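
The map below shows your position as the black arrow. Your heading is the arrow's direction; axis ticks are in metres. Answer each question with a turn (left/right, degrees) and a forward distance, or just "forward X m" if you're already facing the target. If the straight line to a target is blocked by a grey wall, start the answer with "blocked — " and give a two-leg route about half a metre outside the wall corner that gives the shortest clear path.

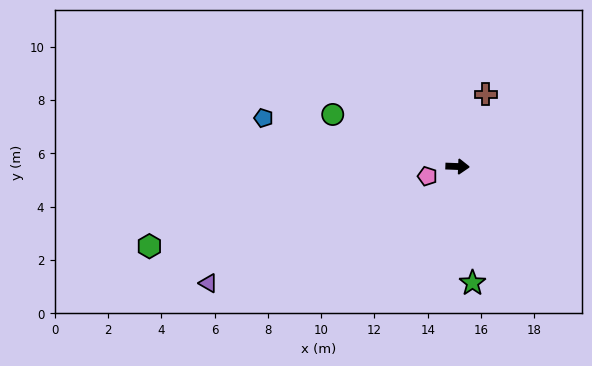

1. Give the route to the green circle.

turn left 159°, forward 5.1 m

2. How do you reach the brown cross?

turn left 71°, forward 2.9 m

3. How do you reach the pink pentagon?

turn right 160°, forward 1.2 m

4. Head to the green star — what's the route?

turn right 81°, forward 4.4 m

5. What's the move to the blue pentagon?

turn left 168°, forward 7.5 m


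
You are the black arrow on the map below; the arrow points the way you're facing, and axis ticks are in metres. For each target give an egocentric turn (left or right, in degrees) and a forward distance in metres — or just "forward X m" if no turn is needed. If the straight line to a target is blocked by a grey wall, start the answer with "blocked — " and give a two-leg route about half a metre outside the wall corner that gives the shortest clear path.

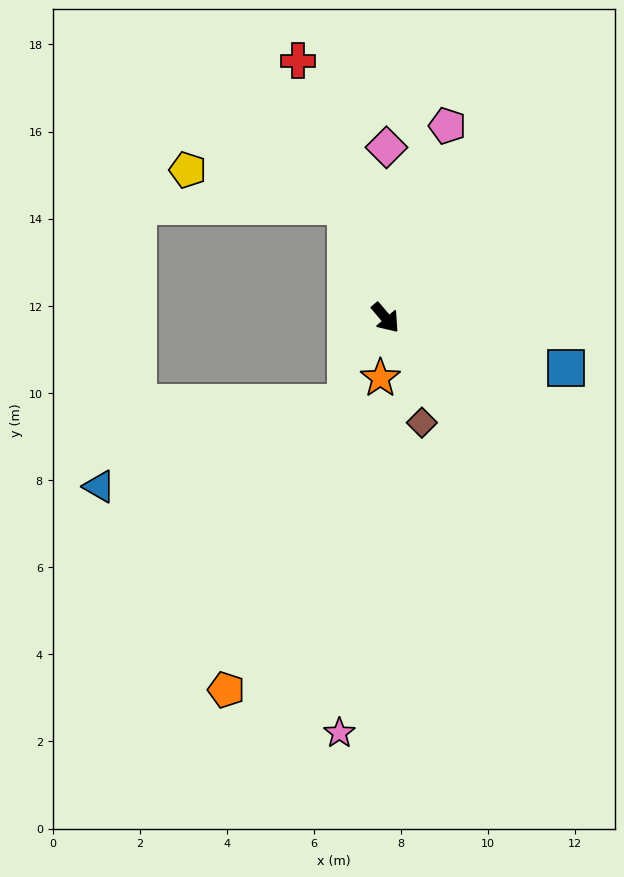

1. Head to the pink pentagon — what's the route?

turn left 122°, forward 4.6 m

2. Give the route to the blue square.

turn left 34°, forward 4.3 m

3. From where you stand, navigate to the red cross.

turn left 158°, forward 6.2 m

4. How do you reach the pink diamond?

turn left 139°, forward 3.9 m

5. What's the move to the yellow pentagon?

blocked — turn left 159°, forward 2.7 m, then turn left 58°, forward 3.7 m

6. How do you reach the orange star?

turn right 45°, forward 1.4 m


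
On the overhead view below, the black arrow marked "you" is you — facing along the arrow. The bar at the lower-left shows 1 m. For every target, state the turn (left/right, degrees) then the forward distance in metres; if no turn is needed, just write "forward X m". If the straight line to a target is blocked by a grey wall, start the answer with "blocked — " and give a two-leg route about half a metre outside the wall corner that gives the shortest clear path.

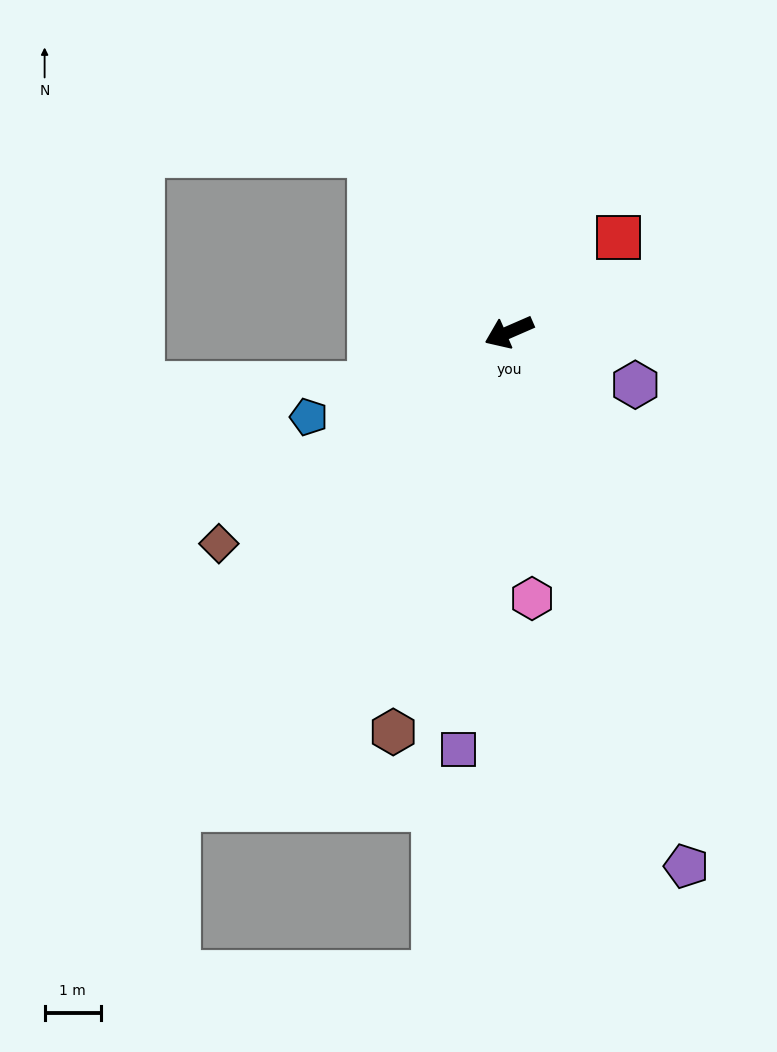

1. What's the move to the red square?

turn right 163°, forward 2.6 m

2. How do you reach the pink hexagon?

turn left 71°, forward 4.8 m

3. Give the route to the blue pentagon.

forward 3.9 m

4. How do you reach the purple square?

turn left 60°, forward 7.5 m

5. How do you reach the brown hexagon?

turn left 50°, forward 7.4 m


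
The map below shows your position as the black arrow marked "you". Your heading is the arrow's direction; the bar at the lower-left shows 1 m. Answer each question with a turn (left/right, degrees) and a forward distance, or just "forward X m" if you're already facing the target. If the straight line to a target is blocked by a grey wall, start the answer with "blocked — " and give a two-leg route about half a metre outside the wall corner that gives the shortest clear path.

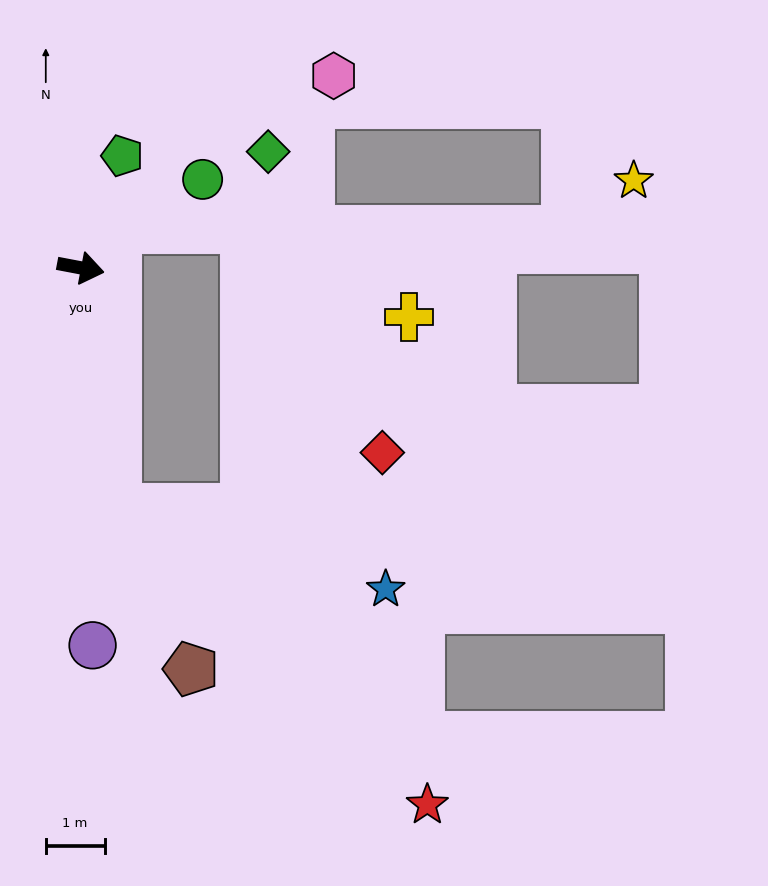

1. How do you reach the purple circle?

turn right 77°, forward 6.4 m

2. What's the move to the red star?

blocked — turn right 71°, forward 4.1 m, then turn left 38°, forward 7.3 m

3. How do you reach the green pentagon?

turn left 80°, forward 2.0 m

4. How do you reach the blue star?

blocked — turn right 71°, forward 4.1 m, then turn left 65°, forward 4.8 m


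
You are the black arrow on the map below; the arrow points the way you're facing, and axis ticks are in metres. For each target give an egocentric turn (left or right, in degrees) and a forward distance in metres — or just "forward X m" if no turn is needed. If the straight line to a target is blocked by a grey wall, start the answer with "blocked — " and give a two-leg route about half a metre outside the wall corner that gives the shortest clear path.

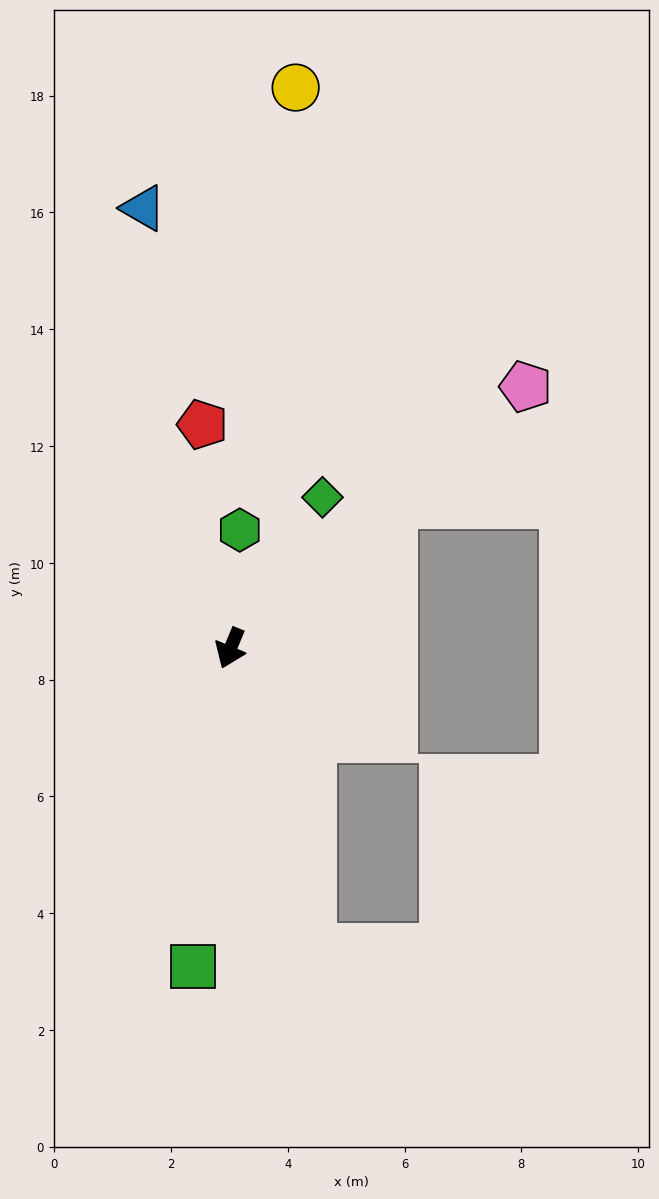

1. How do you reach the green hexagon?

turn right 162°, forward 2.0 m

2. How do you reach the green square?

turn left 16°, forward 5.5 m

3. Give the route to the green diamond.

turn left 171°, forward 3.0 m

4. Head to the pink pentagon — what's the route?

turn left 154°, forward 6.8 m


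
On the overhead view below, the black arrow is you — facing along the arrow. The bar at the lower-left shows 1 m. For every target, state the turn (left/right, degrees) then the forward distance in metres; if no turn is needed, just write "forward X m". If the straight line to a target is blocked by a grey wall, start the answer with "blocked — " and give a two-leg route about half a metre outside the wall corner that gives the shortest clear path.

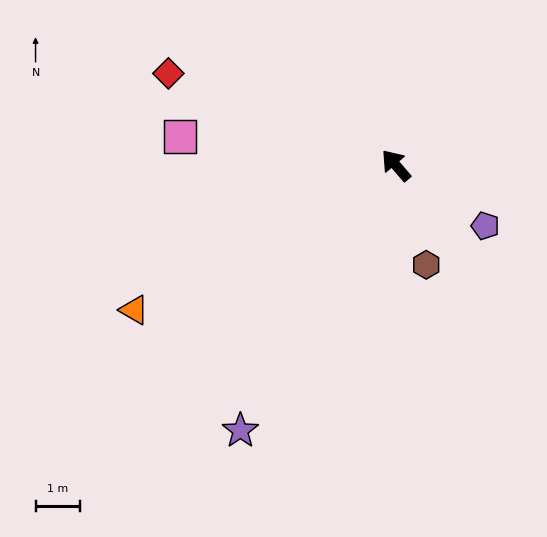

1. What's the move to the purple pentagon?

turn right 165°, forward 2.4 m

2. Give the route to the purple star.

turn left 109°, forward 6.9 m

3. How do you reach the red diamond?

turn left 27°, forward 5.5 m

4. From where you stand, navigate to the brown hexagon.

turn left 156°, forward 2.3 m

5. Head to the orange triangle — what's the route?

turn left 78°, forward 6.7 m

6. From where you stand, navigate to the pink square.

turn left 42°, forward 4.9 m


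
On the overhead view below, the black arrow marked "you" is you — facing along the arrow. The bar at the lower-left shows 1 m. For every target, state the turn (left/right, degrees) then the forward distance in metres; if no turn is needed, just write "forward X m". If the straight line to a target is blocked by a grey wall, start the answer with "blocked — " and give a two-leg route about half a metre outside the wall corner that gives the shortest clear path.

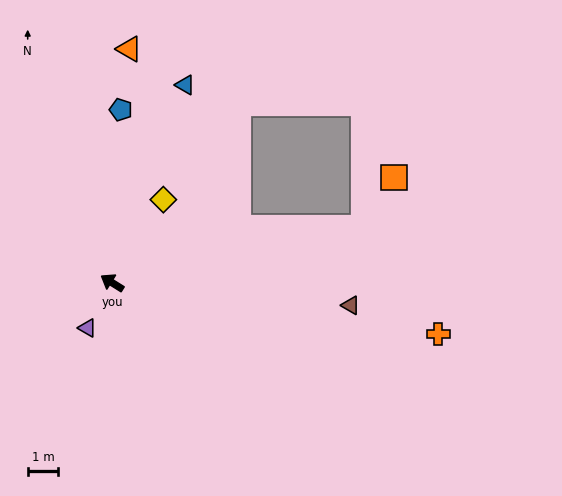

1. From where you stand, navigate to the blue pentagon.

turn right 61°, forward 5.7 m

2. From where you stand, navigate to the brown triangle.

turn right 153°, forward 7.9 m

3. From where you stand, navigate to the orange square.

blocked — turn right 136°, forward 8.5 m, then turn left 47°, forward 1.9 m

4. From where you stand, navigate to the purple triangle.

turn left 93°, forward 1.7 m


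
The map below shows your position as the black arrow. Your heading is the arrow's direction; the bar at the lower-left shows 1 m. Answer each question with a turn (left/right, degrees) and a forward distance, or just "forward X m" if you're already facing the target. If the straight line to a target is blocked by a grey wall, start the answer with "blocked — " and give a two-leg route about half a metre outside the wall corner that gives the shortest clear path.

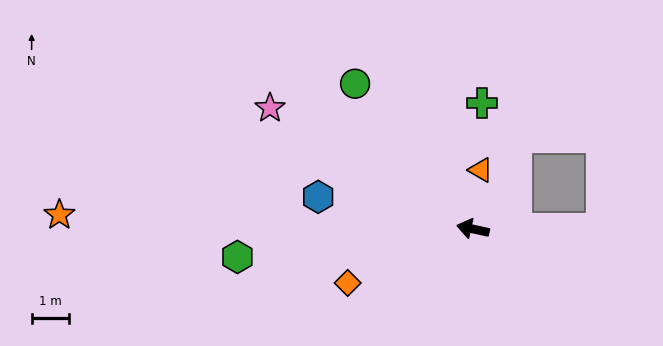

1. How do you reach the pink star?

turn right 19°, forward 6.4 m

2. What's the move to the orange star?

turn left 10°, forward 11.1 m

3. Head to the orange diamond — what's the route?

turn left 36°, forward 3.7 m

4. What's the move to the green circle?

turn right 39°, forward 5.0 m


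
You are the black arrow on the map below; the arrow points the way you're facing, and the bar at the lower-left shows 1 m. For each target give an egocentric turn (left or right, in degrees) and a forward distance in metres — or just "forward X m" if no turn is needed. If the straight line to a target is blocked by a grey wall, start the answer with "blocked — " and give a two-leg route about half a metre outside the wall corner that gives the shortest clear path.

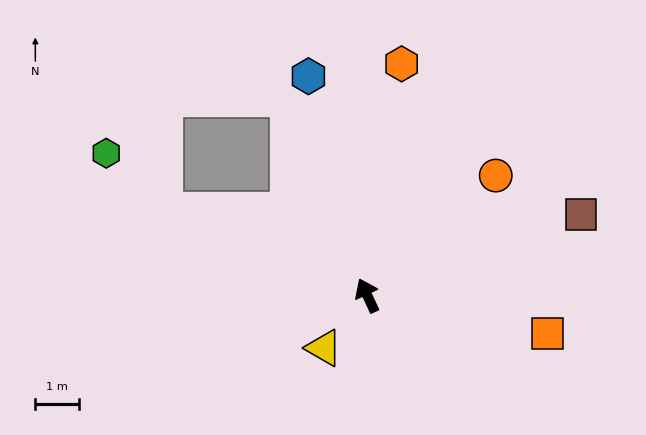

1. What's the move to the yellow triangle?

turn left 115°, forward 1.6 m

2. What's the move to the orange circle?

turn right 72°, forward 4.0 m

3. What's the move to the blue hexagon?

turn right 10°, forward 5.2 m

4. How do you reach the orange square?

turn right 127°, forward 4.2 m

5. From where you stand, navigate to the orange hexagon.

turn right 33°, forward 5.4 m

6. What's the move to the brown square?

turn right 94°, forward 5.2 m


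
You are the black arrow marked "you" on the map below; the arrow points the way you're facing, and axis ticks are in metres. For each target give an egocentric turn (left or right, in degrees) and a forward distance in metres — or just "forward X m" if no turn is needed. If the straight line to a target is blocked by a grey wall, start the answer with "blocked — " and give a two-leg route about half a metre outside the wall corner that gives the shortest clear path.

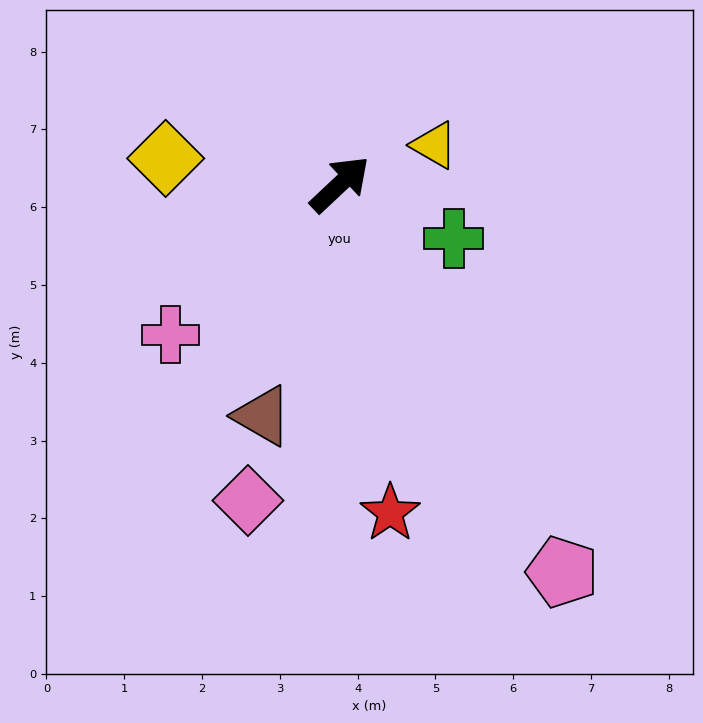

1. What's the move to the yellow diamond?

turn left 128°, forward 2.3 m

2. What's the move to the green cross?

turn right 69°, forward 1.6 m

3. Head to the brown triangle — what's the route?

turn right 152°, forward 3.1 m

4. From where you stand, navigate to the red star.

turn right 125°, forward 4.3 m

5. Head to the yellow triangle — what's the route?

turn right 21°, forward 1.3 m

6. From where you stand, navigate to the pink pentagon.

turn right 103°, forward 5.7 m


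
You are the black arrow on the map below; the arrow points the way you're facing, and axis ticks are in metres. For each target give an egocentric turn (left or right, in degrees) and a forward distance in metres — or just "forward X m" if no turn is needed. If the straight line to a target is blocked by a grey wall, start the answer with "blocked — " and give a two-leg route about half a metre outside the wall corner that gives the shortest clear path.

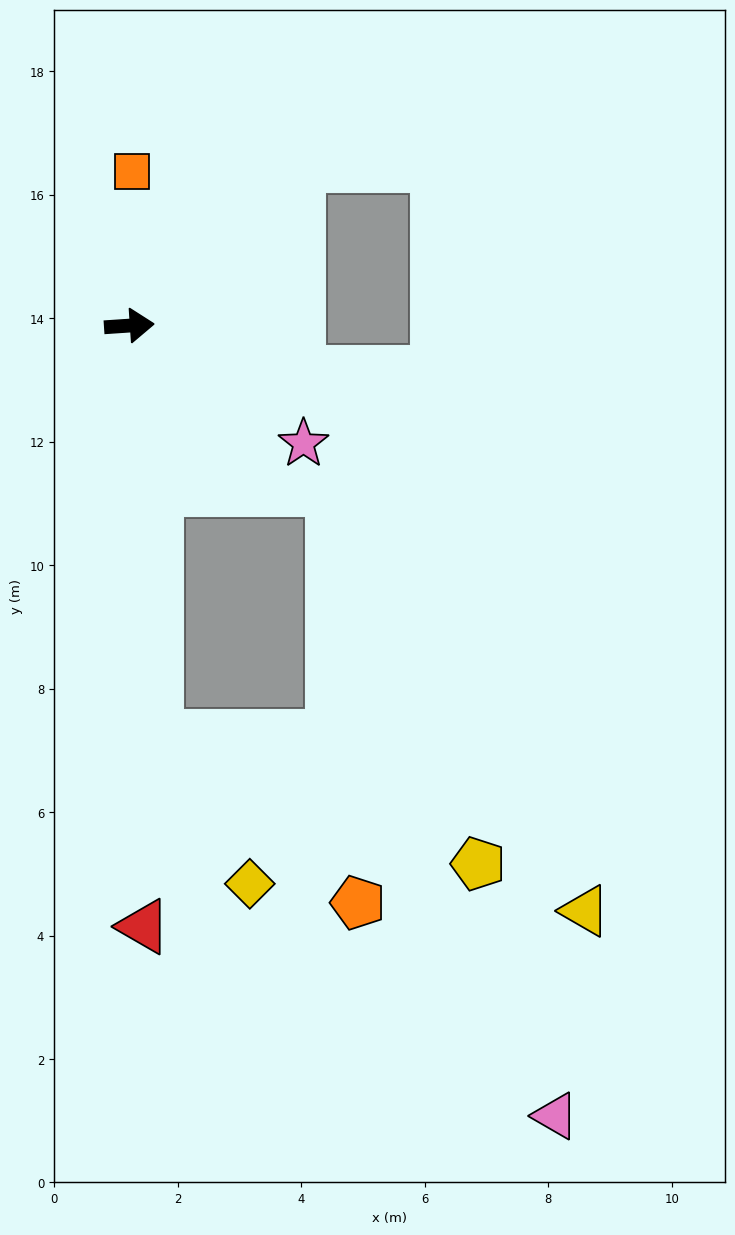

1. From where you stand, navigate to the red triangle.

turn right 92°, forward 9.7 m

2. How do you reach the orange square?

turn left 85°, forward 2.5 m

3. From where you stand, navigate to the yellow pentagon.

blocked — turn right 90°, forward 6.7 m, then turn left 64°, forward 5.6 m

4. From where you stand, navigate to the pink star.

turn right 38°, forward 3.4 m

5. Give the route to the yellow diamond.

blocked — turn right 90°, forward 6.7 m, then turn left 28°, forward 2.8 m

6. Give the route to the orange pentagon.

blocked — turn right 90°, forward 6.7 m, then turn left 46°, forward 4.2 m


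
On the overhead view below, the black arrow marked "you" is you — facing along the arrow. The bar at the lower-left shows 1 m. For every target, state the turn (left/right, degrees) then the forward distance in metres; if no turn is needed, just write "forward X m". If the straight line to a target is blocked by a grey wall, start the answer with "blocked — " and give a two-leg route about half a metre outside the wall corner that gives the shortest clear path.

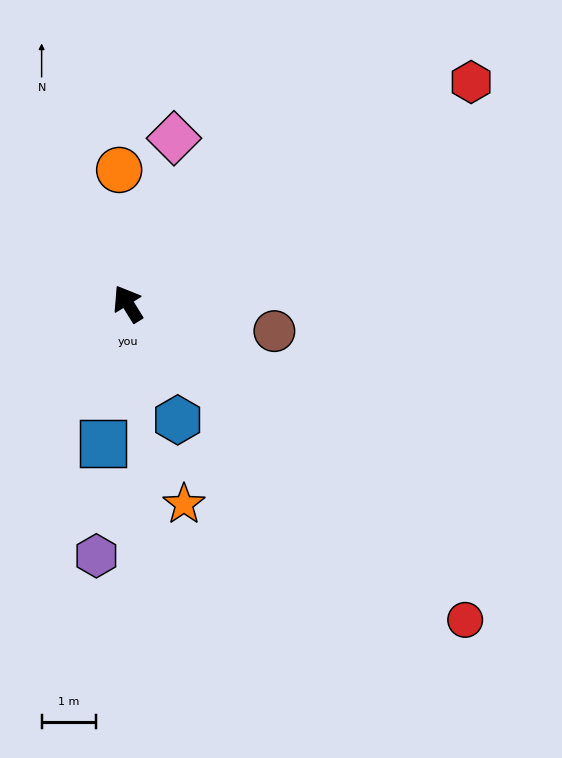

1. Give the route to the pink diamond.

turn right 47°, forward 3.2 m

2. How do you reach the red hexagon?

turn right 89°, forward 7.5 m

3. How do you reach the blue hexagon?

turn left 171°, forward 2.3 m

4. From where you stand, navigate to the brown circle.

turn right 132°, forward 2.7 m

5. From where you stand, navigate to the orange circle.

turn right 28°, forward 2.5 m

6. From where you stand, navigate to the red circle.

turn right 165°, forward 8.5 m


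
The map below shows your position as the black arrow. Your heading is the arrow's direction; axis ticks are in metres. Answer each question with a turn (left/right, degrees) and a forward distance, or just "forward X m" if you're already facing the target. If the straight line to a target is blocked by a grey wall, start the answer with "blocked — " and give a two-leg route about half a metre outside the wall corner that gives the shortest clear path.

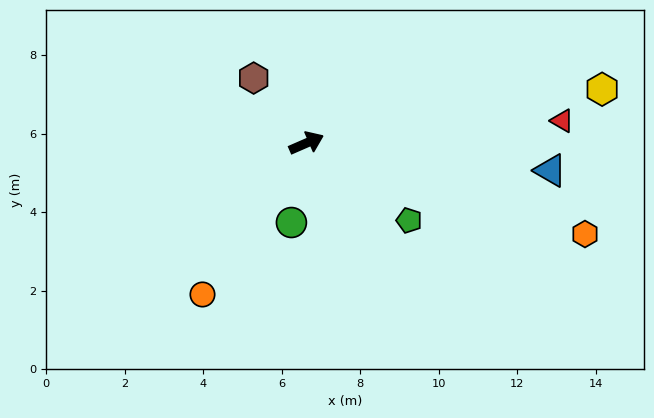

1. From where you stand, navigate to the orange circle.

turn right 148°, forward 4.7 m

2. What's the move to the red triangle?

turn right 19°, forward 6.5 m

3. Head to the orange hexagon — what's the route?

turn right 42°, forward 7.5 m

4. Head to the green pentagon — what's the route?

turn right 61°, forward 3.3 m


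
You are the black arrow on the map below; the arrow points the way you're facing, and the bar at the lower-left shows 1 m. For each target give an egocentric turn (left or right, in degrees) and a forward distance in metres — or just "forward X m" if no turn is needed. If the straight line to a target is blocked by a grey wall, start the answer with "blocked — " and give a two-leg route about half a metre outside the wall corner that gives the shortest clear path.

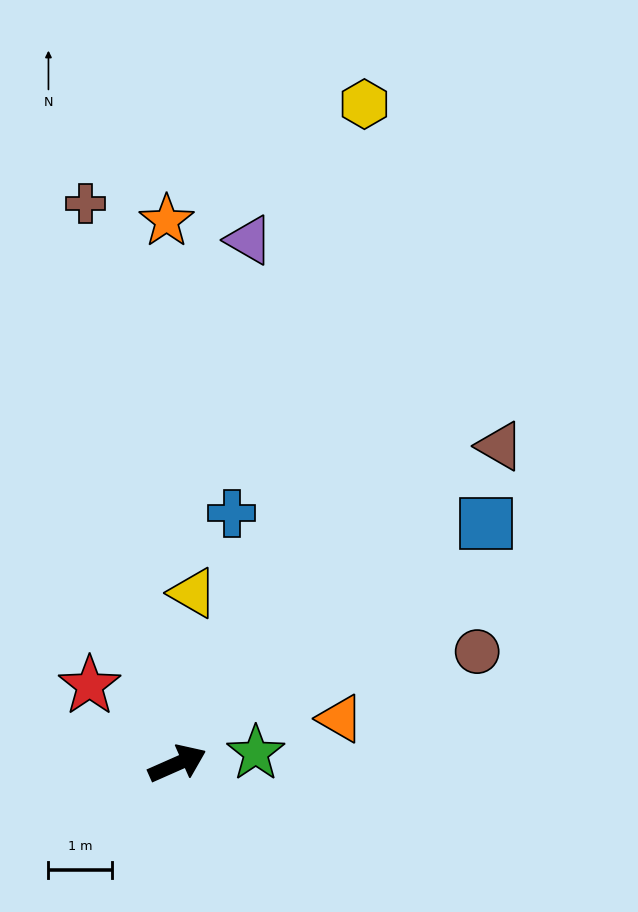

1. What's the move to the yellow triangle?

turn left 61°, forward 2.7 m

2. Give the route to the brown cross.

turn left 75°, forward 8.9 m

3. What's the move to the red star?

turn left 115°, forward 1.8 m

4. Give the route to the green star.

turn right 16°, forward 1.2 m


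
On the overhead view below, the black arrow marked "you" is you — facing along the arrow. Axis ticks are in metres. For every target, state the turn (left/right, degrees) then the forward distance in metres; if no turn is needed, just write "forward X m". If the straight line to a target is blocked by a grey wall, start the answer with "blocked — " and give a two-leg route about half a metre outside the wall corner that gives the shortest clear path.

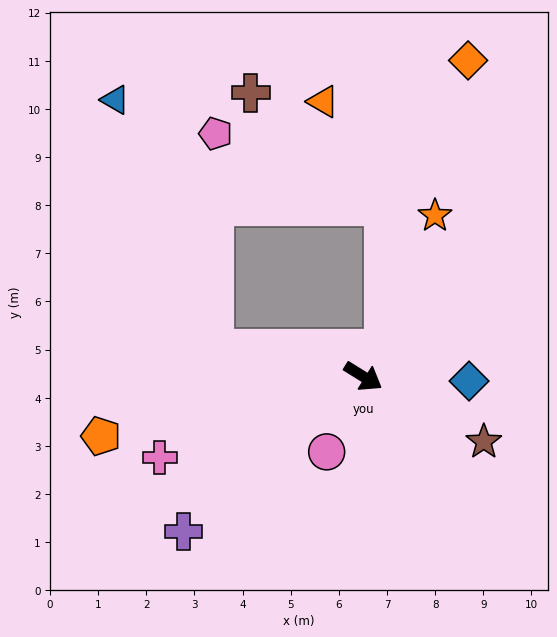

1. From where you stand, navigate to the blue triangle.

blocked — turn right 158°, forward 3.2 m, then turn right 59°, forward 5.6 m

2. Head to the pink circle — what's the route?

turn right 84°, forward 1.7 m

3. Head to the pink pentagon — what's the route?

blocked — turn right 158°, forward 3.2 m, then turn right 81°, forward 4.5 m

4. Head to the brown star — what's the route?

turn left 3°, forward 2.8 m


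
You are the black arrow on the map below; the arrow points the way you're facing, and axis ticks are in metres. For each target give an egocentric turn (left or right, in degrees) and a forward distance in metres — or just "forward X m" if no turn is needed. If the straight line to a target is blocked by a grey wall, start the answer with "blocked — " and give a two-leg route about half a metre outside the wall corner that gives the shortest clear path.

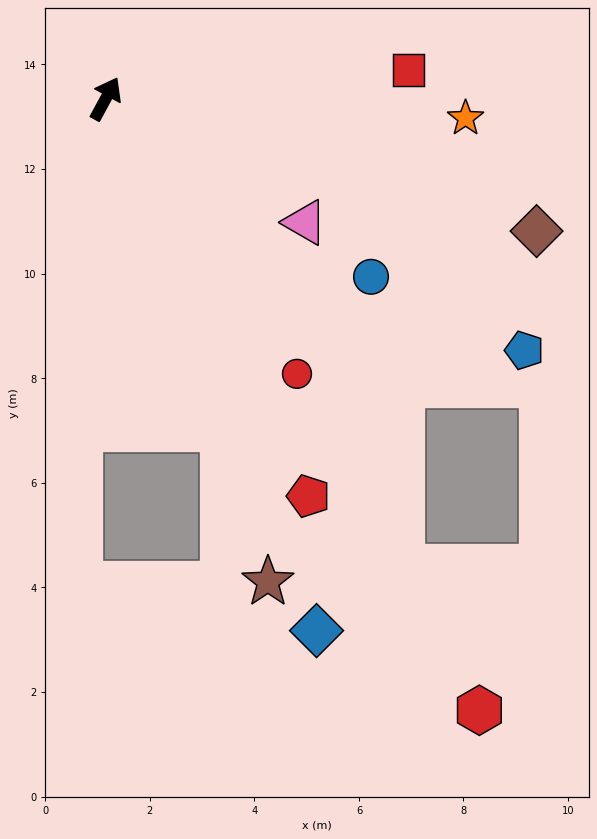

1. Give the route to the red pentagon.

turn right 125°, forward 8.5 m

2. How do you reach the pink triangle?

turn right 93°, forward 4.5 m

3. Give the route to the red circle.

turn right 117°, forward 6.4 m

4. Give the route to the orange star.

turn right 65°, forward 6.9 m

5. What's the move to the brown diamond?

turn right 79°, forward 8.6 m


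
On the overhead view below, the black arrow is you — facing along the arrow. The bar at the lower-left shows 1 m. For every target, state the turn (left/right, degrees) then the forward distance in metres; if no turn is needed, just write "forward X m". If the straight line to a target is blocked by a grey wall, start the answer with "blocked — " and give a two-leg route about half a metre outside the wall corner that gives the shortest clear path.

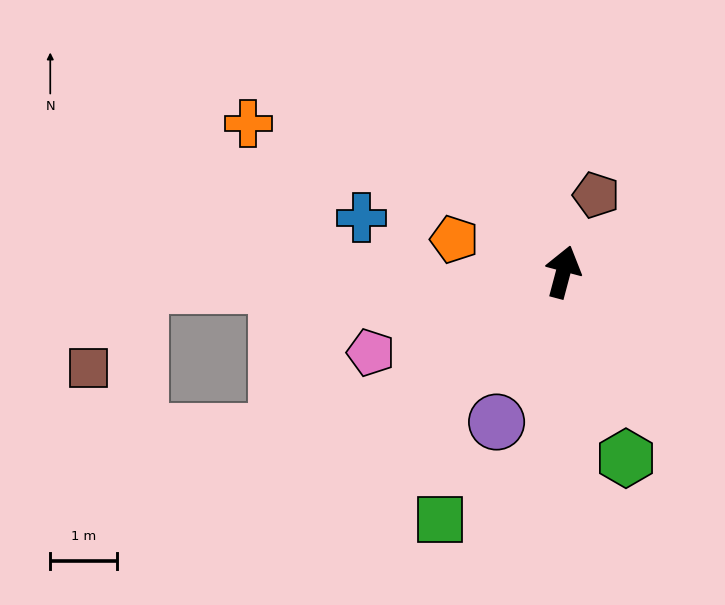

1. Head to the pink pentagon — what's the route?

turn left 128°, forward 3.1 m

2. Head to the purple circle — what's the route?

turn left 171°, forward 2.5 m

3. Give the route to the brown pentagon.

turn right 8°, forward 1.3 m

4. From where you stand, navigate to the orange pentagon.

turn left 88°, forward 1.7 m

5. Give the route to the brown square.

blocked — turn left 107°, forward 6.4 m, then turn left 56°, forward 1.5 m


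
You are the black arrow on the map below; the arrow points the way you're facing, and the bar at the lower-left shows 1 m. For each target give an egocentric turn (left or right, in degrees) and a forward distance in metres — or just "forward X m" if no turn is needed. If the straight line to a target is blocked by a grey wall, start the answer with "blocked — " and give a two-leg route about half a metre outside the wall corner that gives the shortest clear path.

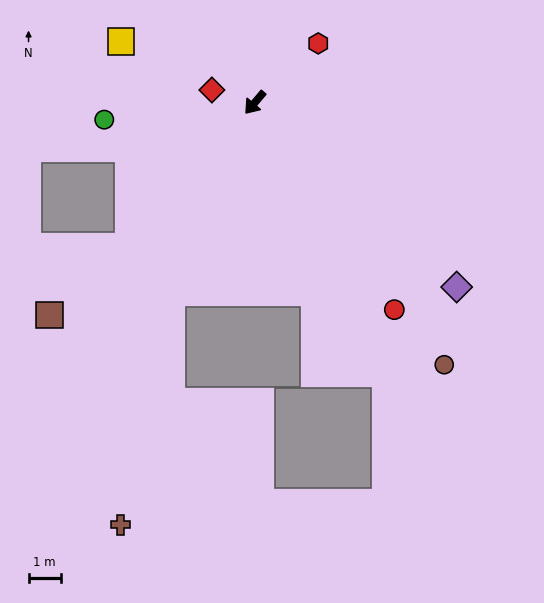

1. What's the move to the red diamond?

turn right 66°, forward 1.4 m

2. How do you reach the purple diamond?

turn left 88°, forward 8.5 m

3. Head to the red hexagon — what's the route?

turn left 173°, forward 2.7 m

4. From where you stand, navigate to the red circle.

turn left 74°, forward 7.8 m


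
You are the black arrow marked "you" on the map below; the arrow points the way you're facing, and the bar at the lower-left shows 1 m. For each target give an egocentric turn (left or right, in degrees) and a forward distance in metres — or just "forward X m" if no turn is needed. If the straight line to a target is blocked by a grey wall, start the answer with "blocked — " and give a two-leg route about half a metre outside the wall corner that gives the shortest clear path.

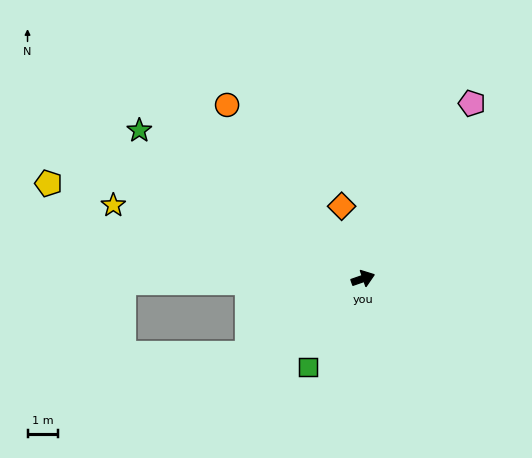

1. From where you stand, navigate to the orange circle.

turn left 109°, forward 7.1 m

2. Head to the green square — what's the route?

turn right 141°, forward 3.4 m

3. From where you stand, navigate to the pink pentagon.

turn left 39°, forward 6.7 m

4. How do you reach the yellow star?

turn left 144°, forward 8.4 m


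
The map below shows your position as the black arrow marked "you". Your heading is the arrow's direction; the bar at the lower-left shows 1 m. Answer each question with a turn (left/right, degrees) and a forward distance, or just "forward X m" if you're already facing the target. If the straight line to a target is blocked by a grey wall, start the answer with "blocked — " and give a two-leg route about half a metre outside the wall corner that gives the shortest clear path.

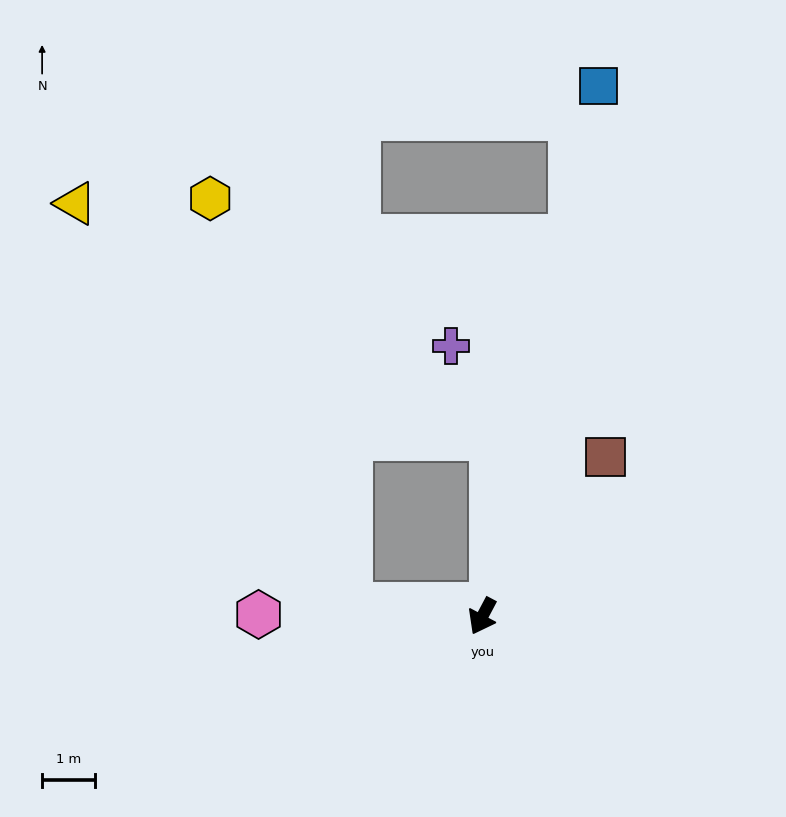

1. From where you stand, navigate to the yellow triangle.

blocked — turn right 67°, forward 2.5 m, then turn right 51°, forward 9.2 m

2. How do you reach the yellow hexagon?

blocked — turn right 67°, forward 2.5 m, then turn right 66°, forward 8.1 m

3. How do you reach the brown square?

turn left 170°, forward 3.8 m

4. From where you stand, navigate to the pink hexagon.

turn right 63°, forward 4.2 m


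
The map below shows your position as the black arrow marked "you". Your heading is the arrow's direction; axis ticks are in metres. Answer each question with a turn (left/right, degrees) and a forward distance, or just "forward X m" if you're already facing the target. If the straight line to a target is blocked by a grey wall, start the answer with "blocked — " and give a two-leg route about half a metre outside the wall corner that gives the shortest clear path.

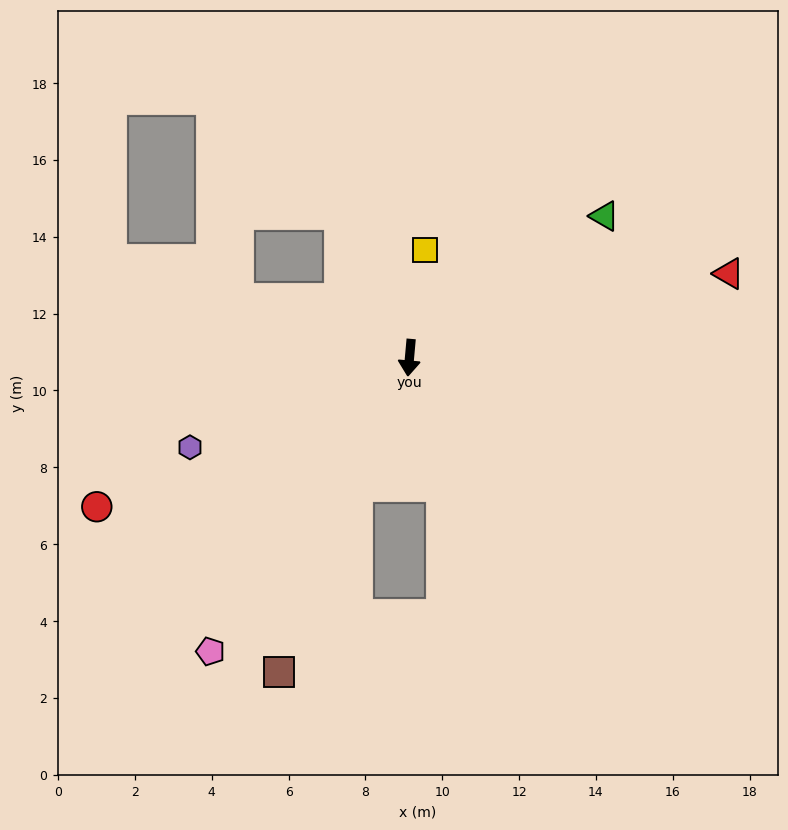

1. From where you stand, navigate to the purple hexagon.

turn right 63°, forward 6.2 m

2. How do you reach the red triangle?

turn left 110°, forward 8.6 m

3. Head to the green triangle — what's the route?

turn left 131°, forward 6.3 m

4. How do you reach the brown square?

turn right 17°, forward 8.9 m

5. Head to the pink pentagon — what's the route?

turn right 29°, forward 9.2 m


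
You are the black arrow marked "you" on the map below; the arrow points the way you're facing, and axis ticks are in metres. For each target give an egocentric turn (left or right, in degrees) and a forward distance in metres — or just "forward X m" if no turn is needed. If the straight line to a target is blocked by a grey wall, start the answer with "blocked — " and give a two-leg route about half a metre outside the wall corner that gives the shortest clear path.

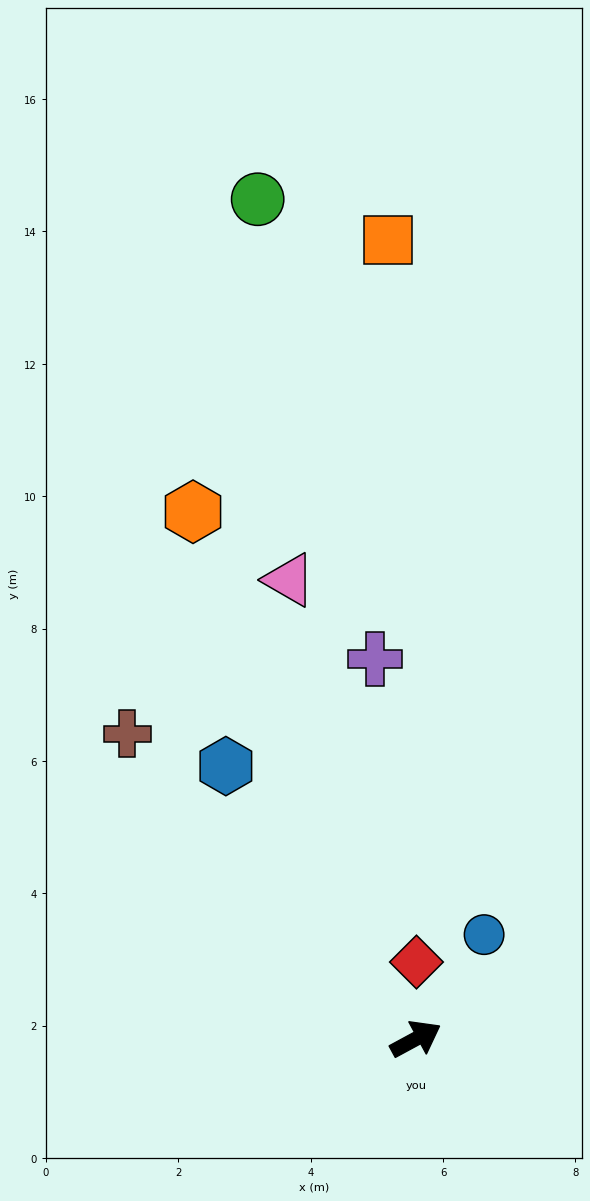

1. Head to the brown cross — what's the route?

turn left 105°, forward 6.3 m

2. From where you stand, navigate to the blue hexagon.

turn left 96°, forward 5.0 m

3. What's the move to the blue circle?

turn left 28°, forward 1.9 m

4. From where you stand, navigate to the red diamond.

turn left 61°, forward 1.2 m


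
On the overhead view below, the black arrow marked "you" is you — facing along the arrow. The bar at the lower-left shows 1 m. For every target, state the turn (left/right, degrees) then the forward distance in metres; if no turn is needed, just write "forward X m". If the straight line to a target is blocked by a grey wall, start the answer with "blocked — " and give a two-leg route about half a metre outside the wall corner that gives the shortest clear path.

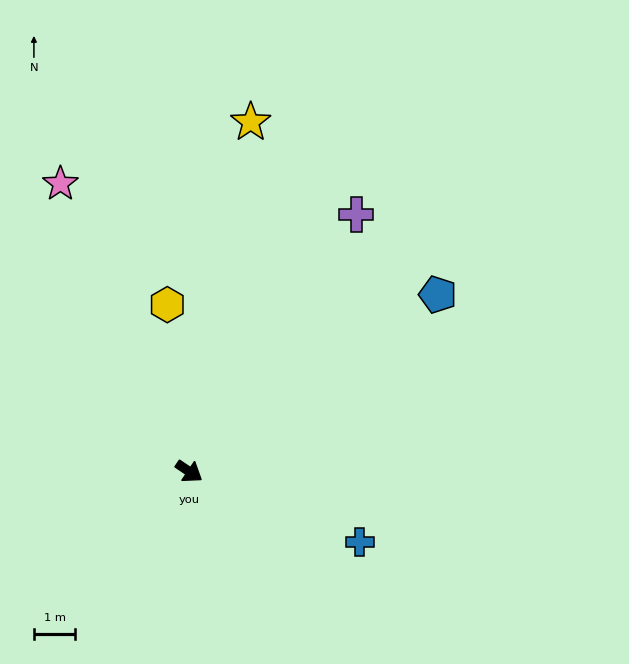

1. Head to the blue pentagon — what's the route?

turn left 69°, forward 7.4 m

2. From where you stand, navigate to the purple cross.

turn left 91°, forward 7.4 m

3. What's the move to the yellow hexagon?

turn left 131°, forward 4.1 m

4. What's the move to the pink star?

turn left 148°, forward 7.6 m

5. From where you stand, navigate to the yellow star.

turn left 114°, forward 8.6 m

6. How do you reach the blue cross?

turn left 12°, forward 4.5 m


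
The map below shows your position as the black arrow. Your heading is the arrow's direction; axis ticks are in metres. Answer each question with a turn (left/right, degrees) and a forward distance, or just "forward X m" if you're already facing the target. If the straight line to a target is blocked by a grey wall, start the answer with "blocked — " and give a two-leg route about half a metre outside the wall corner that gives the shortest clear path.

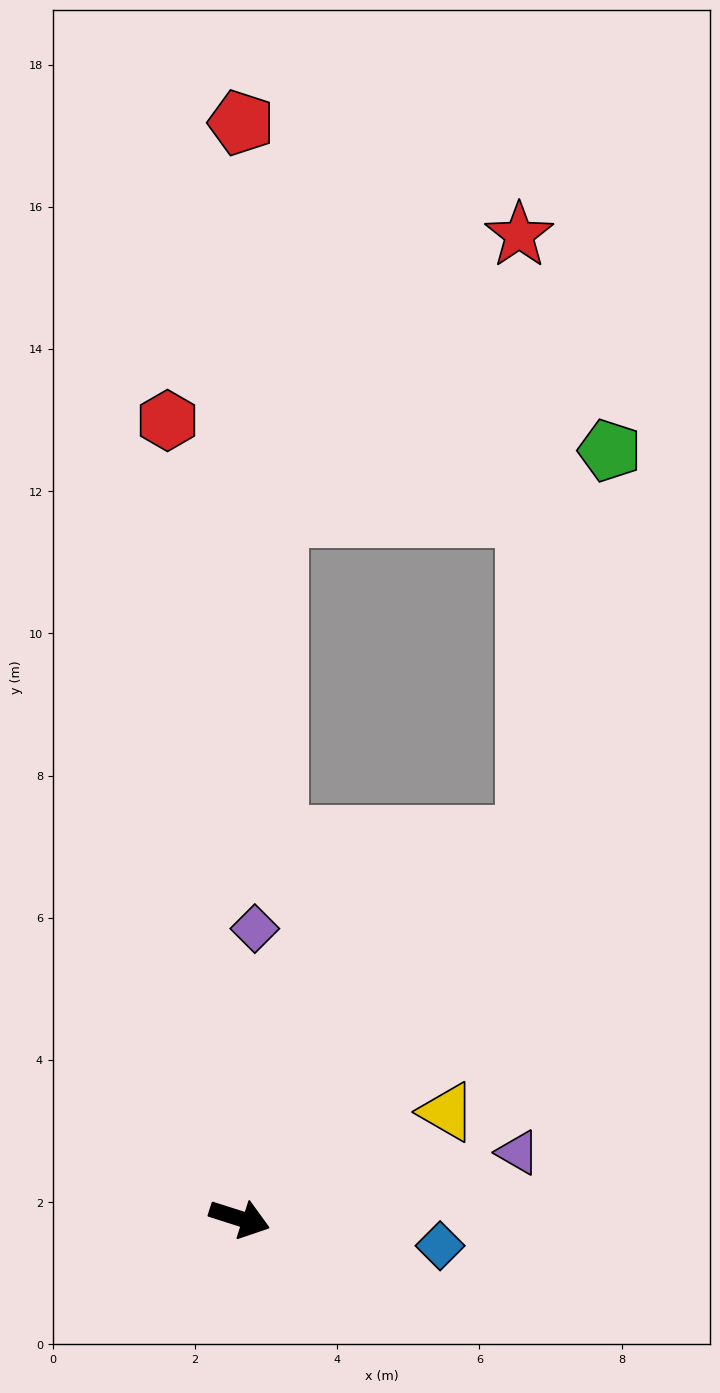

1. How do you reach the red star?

blocked — turn left 71°, forward 6.7 m, then turn left 37°, forward 8.4 m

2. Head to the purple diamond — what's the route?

turn left 105°, forward 4.1 m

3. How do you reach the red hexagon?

turn left 113°, forward 11.3 m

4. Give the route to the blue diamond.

turn left 10°, forward 2.8 m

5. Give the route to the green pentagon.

blocked — turn left 71°, forward 6.7 m, then turn left 24°, forward 5.5 m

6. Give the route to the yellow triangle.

turn left 45°, forward 3.3 m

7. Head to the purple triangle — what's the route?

turn left 31°, forward 4.0 m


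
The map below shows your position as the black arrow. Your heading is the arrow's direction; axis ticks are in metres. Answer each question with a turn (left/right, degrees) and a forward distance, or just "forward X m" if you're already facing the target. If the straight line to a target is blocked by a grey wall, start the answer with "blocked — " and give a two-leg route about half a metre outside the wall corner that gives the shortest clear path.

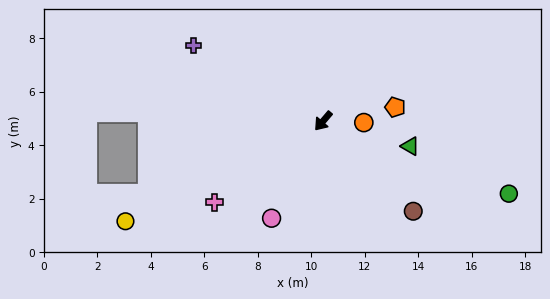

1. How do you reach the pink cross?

turn right 13°, forward 5.1 m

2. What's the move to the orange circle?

turn left 128°, forward 1.5 m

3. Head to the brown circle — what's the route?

turn left 85°, forward 4.8 m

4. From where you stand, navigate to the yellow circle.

turn right 23°, forward 8.3 m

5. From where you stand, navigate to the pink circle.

turn left 13°, forward 4.1 m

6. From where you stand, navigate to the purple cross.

turn right 80°, forward 5.6 m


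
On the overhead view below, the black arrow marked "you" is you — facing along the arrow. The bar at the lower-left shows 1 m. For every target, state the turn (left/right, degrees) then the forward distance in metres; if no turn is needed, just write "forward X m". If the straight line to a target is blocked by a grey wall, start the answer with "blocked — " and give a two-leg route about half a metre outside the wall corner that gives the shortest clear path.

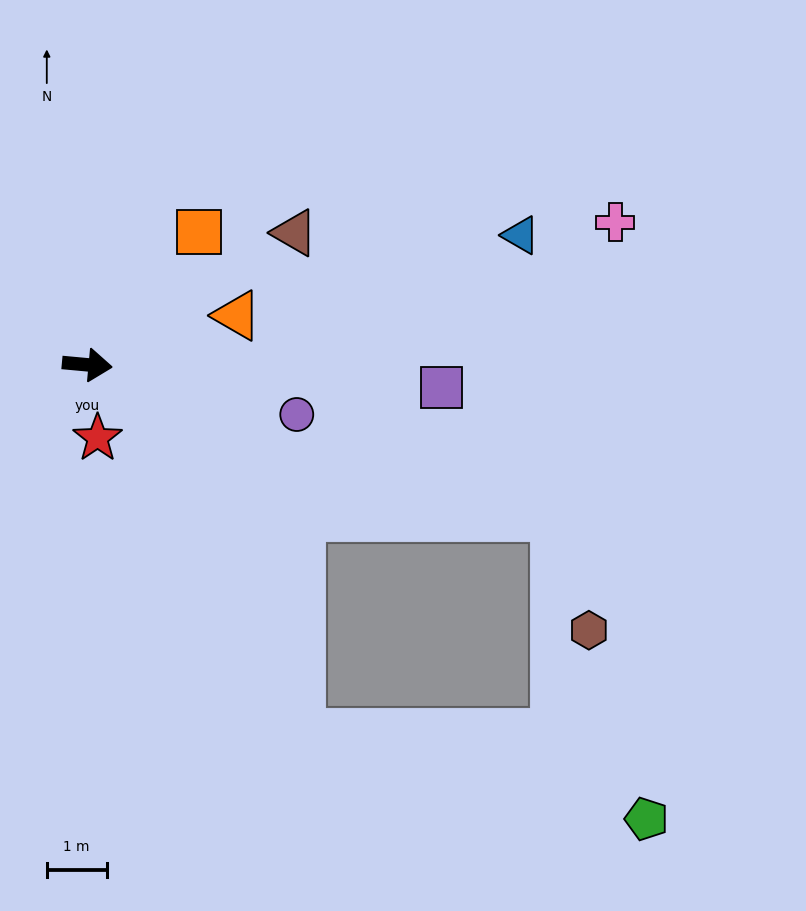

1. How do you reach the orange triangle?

turn left 23°, forward 2.6 m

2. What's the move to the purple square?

forward 5.9 m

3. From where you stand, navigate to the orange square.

turn left 55°, forward 2.9 m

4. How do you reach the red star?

turn right 77°, forward 1.2 m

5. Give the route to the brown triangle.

turn left 38°, forward 4.1 m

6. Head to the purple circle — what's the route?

turn right 8°, forward 3.6 m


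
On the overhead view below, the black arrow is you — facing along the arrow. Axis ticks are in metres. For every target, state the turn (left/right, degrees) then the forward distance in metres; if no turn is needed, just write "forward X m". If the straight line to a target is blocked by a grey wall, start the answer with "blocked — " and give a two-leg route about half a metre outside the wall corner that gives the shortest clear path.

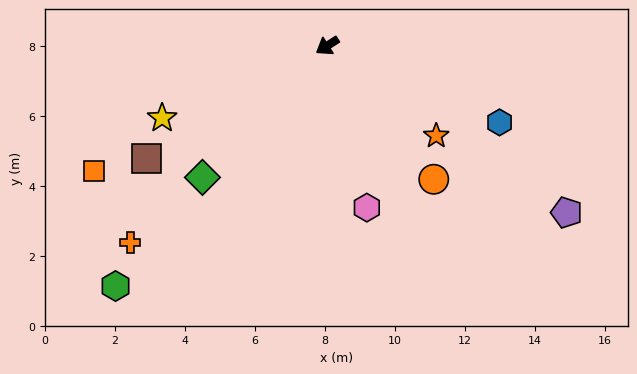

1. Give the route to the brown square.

forward 6.1 m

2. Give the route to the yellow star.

turn right 9°, forward 5.2 m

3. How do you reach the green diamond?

turn left 14°, forward 5.2 m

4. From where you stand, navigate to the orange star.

turn left 108°, forward 4.0 m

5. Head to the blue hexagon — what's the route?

turn left 124°, forward 5.4 m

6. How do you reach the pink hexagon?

turn left 71°, forward 4.8 m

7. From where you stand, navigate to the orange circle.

turn left 96°, forward 4.9 m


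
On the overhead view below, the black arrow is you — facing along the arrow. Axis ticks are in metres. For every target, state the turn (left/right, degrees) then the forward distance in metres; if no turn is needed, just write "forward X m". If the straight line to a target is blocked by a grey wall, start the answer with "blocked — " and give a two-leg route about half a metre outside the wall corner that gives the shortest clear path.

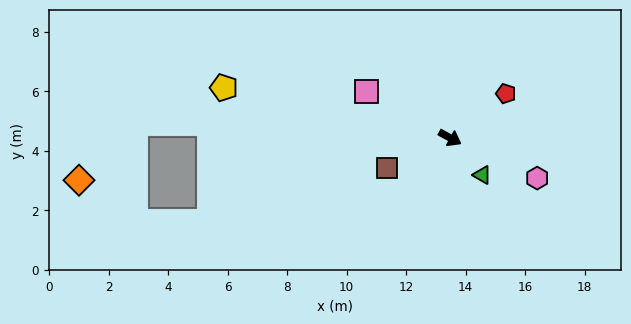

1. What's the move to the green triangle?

turn right 21°, forward 1.7 m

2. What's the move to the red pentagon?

turn left 67°, forward 2.4 m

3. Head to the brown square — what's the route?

turn right 125°, forward 2.3 m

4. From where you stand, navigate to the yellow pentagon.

turn right 164°, forward 7.8 m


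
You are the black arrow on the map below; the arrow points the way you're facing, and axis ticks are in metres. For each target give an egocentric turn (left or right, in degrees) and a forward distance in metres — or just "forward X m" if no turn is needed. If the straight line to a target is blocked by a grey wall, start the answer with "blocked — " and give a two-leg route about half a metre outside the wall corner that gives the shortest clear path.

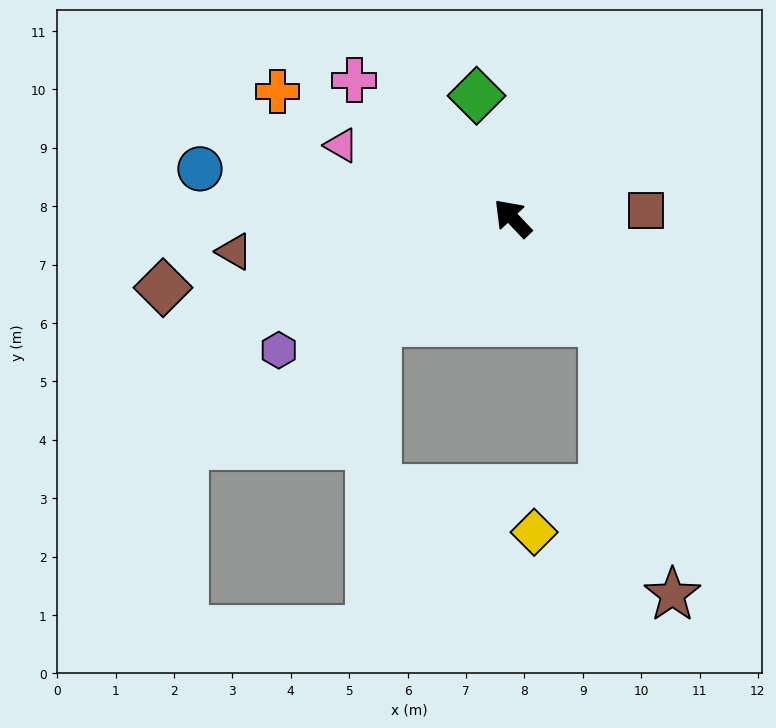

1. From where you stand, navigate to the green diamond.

turn right 27°, forward 2.2 m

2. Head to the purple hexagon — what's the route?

turn left 76°, forward 4.6 m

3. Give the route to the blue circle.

turn left 38°, forward 5.4 m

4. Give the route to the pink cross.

turn left 5°, forward 3.6 m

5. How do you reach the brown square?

turn right 130°, forward 2.3 m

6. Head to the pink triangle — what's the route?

turn left 23°, forward 3.2 m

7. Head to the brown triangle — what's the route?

turn left 53°, forward 4.8 m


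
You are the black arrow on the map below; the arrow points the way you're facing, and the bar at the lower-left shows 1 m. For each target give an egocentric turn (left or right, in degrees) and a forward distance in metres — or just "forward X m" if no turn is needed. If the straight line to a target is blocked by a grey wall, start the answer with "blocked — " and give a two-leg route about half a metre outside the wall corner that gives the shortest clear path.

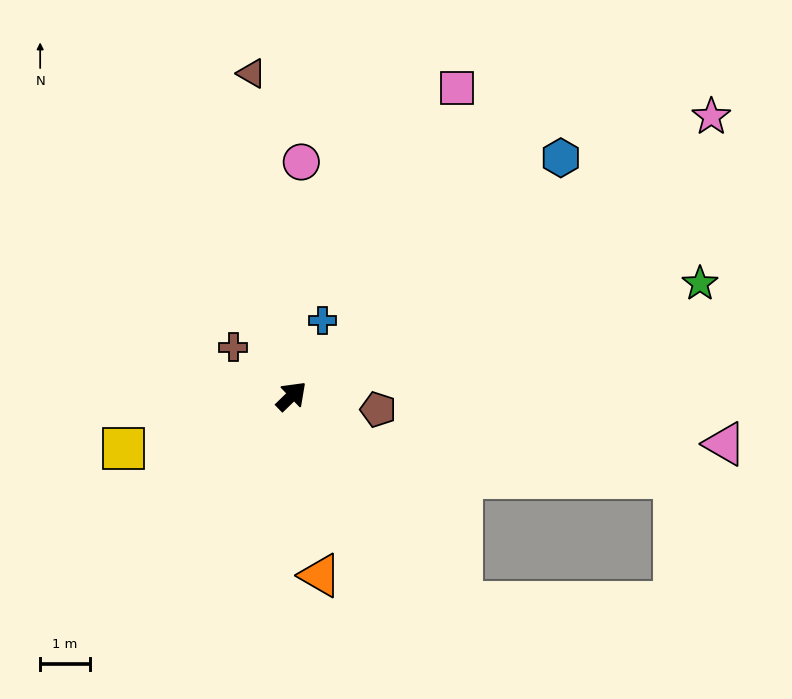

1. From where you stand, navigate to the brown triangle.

turn left 53°, forward 6.6 m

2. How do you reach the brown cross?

turn left 96°, forward 1.5 m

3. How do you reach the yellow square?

turn left 153°, forward 3.6 m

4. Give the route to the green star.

turn right 29°, forward 8.6 m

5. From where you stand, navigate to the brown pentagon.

turn right 53°, forward 1.8 m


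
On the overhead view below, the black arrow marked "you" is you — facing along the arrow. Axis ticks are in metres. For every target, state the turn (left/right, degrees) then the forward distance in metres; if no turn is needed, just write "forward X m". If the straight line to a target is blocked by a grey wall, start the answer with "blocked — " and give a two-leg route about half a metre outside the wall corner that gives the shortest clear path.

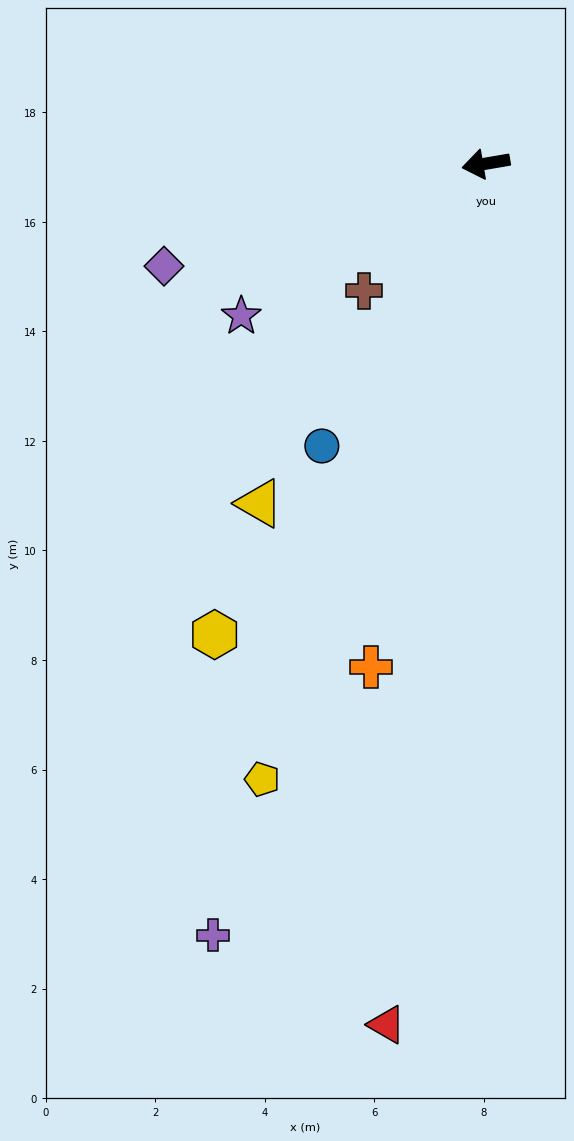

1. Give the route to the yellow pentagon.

turn left 60°, forward 12.0 m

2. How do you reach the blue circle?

turn left 50°, forward 6.0 m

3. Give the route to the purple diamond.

turn left 8°, forward 6.2 m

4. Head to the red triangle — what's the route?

turn left 74°, forward 15.8 m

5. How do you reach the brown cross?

turn left 37°, forward 3.2 m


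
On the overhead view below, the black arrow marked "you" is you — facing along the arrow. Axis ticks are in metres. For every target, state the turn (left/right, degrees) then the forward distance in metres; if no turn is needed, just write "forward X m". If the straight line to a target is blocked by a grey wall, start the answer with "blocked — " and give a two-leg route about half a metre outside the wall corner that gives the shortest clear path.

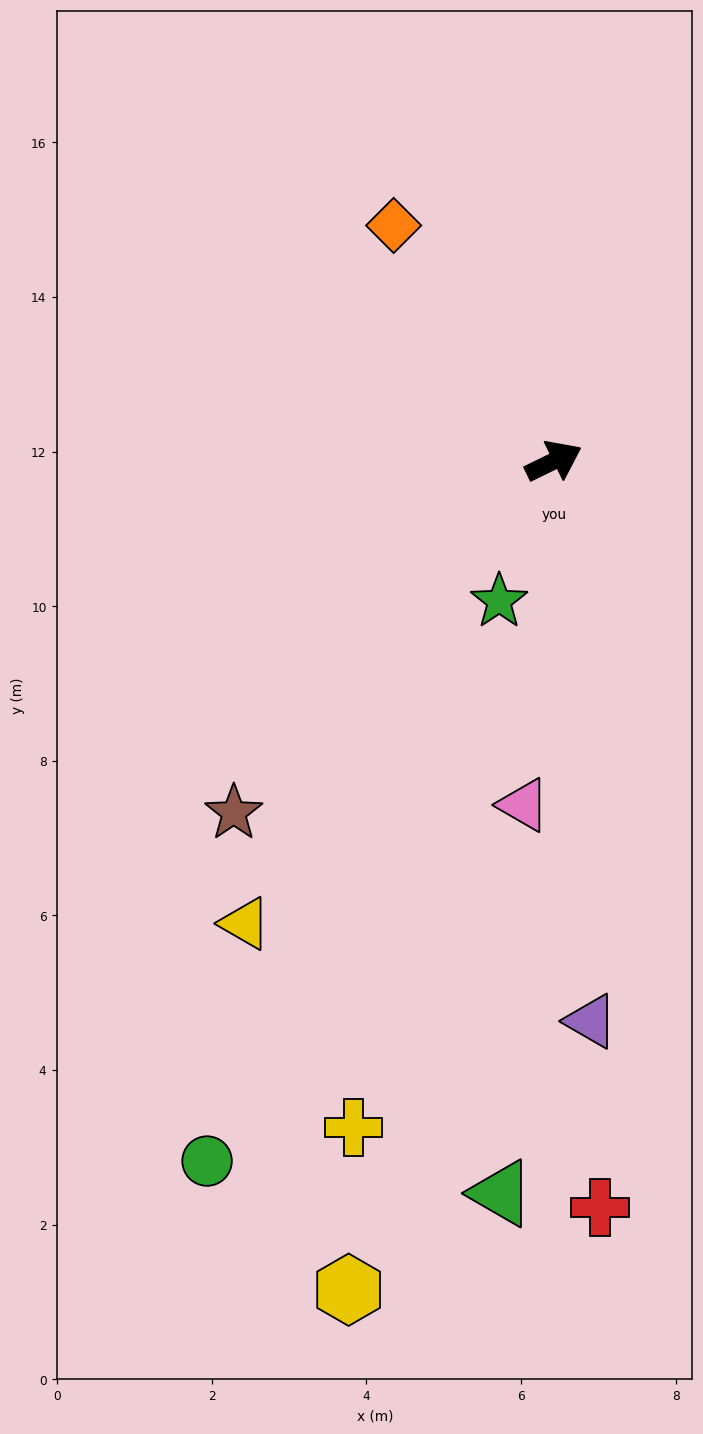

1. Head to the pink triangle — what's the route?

turn right 121°, forward 4.5 m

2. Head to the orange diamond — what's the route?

turn left 98°, forward 3.7 m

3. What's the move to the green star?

turn right 137°, forward 1.9 m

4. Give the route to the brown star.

turn right 158°, forward 6.2 m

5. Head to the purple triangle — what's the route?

turn right 112°, forward 7.3 m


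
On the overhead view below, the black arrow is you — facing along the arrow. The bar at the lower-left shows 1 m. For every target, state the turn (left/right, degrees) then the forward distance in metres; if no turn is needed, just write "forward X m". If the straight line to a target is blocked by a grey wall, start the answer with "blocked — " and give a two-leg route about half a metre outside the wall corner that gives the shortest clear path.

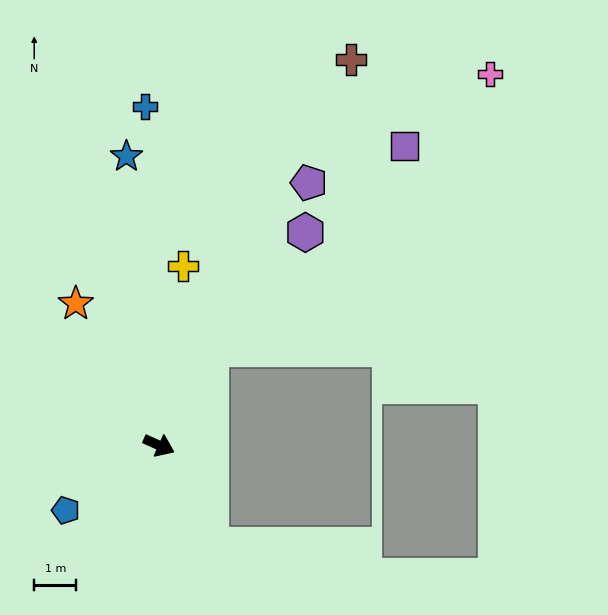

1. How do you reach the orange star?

turn left 145°, forward 3.9 m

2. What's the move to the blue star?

turn left 121°, forward 6.9 m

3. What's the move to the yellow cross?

turn left 107°, forward 4.3 m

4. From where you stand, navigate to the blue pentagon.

turn right 121°, forward 2.7 m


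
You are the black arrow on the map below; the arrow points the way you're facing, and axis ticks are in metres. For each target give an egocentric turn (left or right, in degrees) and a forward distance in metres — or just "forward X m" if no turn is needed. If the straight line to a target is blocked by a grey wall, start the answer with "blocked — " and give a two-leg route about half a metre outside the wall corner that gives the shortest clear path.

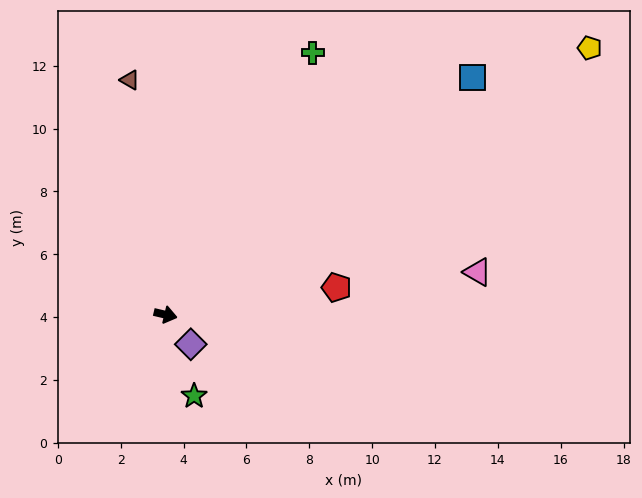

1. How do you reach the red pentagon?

turn left 22°, forward 5.5 m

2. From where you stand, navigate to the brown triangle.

turn left 112°, forward 7.6 m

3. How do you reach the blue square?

turn left 51°, forward 12.4 m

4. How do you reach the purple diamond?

turn right 36°, forward 1.2 m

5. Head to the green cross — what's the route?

turn left 74°, forward 9.6 m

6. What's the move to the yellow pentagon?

turn left 46°, forward 15.9 m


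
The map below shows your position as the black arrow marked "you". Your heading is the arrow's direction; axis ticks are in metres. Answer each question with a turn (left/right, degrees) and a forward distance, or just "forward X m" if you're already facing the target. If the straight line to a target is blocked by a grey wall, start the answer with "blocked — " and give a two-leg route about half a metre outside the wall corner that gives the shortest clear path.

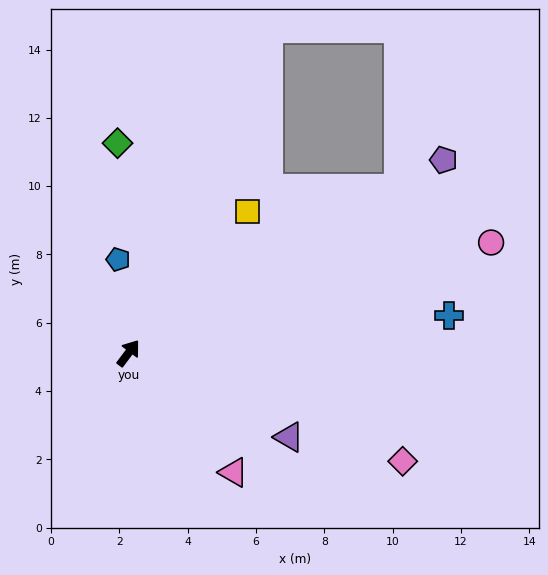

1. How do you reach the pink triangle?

turn right 102°, forward 4.7 m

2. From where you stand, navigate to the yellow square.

turn right 3°, forward 5.4 m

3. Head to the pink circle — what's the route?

turn right 36°, forward 11.1 m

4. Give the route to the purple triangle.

turn right 81°, forward 5.3 m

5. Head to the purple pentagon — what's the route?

turn right 22°, forward 10.8 m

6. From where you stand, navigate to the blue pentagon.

turn left 43°, forward 2.8 m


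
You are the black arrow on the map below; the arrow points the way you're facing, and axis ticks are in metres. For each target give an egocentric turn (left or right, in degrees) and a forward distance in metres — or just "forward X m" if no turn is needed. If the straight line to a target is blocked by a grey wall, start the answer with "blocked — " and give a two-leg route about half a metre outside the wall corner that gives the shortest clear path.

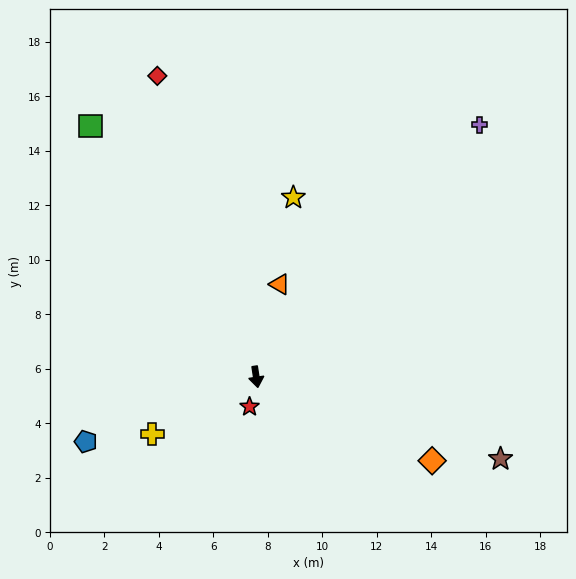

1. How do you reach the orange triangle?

turn left 157°, forward 3.5 m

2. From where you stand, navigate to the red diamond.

turn right 170°, forward 11.6 m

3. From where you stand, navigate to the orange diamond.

turn left 56°, forward 7.2 m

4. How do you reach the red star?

turn right 21°, forward 1.1 m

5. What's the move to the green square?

turn right 155°, forward 11.0 m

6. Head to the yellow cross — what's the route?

turn right 70°, forward 4.4 m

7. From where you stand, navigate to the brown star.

turn left 63°, forward 9.5 m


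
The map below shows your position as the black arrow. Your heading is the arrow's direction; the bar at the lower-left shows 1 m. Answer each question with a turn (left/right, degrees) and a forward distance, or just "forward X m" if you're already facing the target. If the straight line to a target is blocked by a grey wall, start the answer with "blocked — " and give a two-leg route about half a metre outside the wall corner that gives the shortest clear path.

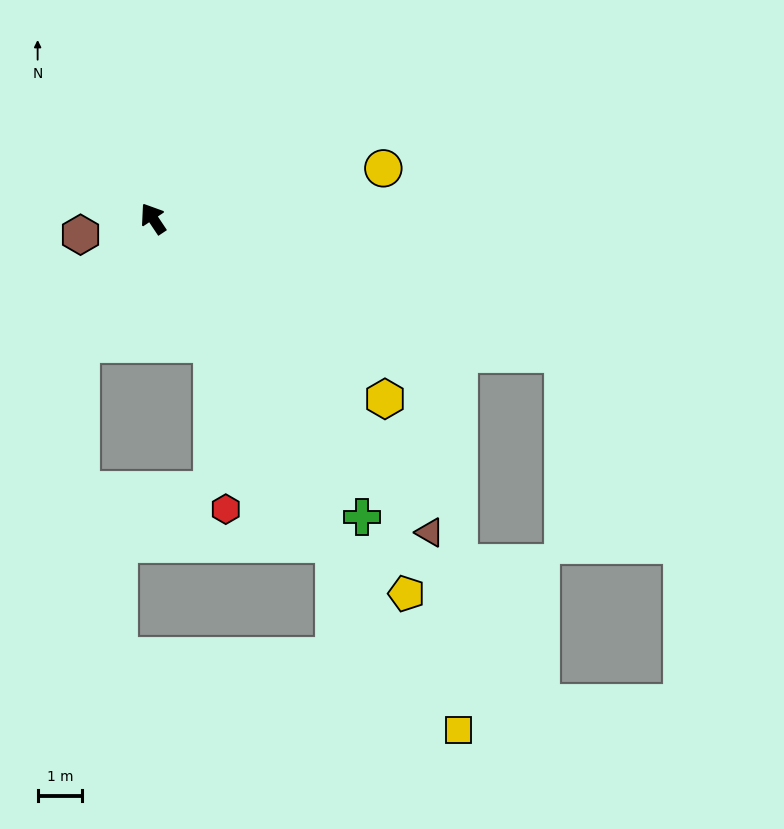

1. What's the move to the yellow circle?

turn right 111°, forward 5.3 m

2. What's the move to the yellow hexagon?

turn right 162°, forward 6.6 m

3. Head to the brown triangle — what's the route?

turn right 172°, forward 9.4 m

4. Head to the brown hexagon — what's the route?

turn left 69°, forward 1.7 m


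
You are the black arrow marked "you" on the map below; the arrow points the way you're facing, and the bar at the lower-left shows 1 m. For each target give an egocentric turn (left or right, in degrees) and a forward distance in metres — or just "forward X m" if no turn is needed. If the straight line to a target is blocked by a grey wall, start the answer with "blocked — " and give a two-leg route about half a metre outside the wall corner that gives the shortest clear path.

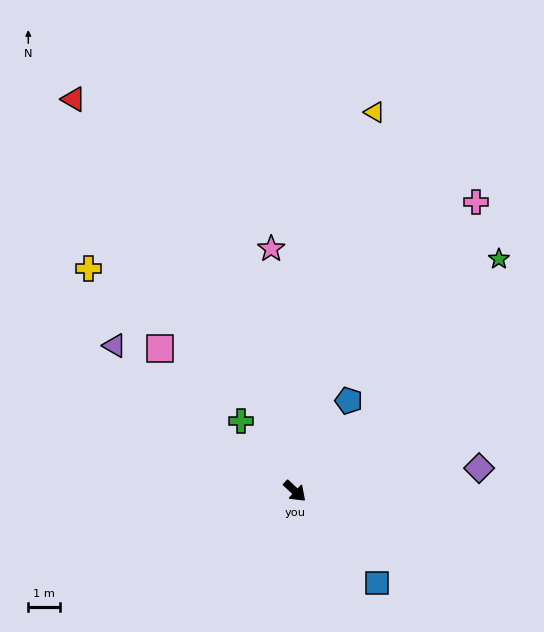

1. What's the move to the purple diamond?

turn left 50°, forward 5.8 m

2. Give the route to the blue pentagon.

turn left 102°, forward 3.3 m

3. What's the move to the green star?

turn left 92°, forward 9.7 m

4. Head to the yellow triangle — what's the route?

turn left 121°, forward 12.1 m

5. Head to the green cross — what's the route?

turn left 171°, forward 2.8 m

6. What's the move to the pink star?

turn left 139°, forward 7.6 m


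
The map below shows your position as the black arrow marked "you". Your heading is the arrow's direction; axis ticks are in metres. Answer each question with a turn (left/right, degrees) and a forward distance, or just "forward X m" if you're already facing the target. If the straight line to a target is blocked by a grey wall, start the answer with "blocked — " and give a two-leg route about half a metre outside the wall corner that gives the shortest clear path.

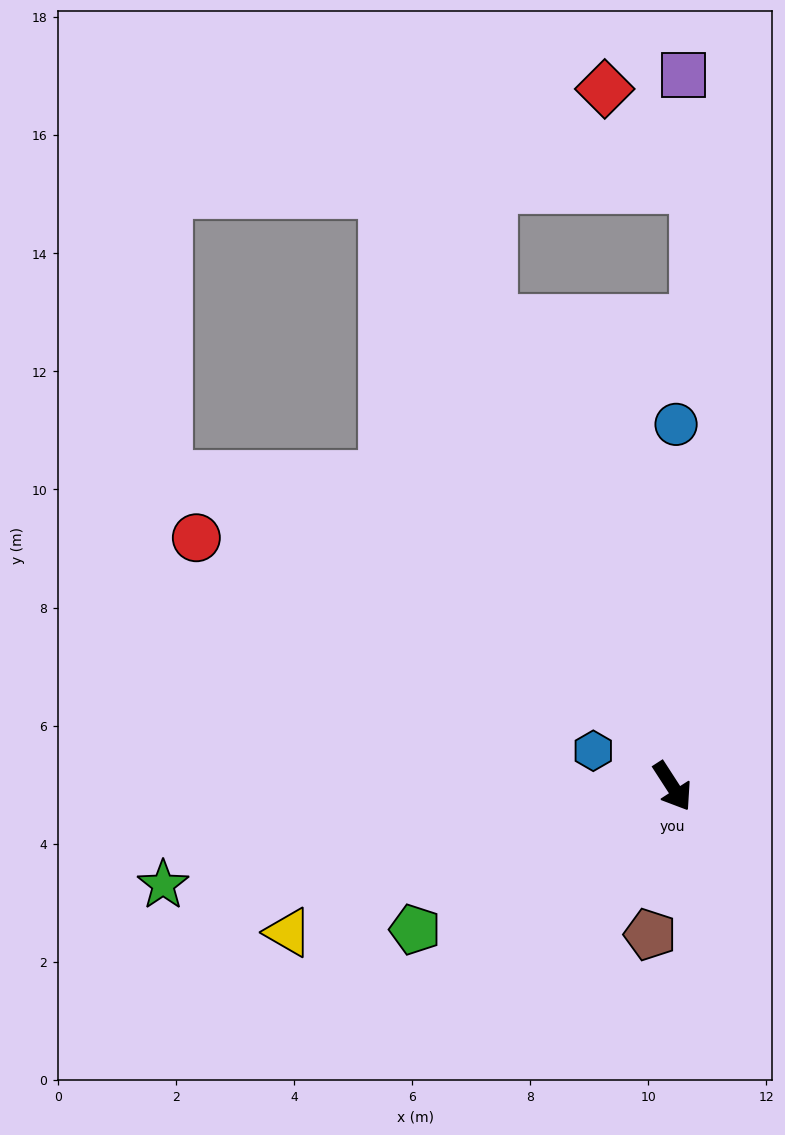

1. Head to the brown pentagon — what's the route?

turn right 41°, forward 2.5 m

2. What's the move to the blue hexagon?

turn right 147°, forward 1.5 m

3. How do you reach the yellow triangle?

turn right 102°, forward 7.0 m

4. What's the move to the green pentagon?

turn right 94°, forward 5.0 m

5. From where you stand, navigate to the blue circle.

turn left 147°, forward 6.1 m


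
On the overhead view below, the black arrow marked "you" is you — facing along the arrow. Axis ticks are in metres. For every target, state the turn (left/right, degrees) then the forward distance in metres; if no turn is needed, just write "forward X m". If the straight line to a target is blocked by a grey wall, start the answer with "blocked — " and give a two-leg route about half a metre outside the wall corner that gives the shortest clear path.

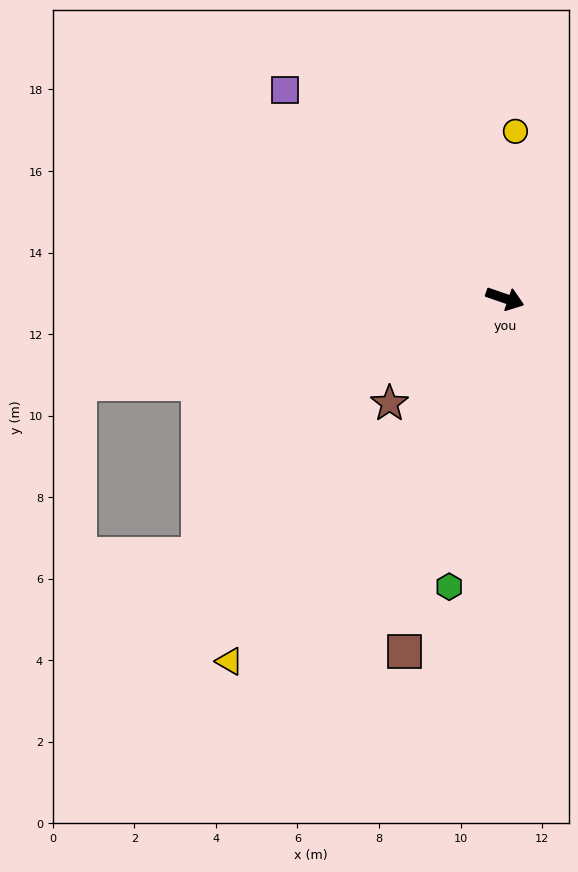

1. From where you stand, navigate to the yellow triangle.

turn right 108°, forward 11.2 m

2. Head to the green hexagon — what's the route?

turn right 82°, forward 7.2 m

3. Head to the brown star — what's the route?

turn right 119°, forward 3.8 m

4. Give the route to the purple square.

turn left 156°, forward 7.4 m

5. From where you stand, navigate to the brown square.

turn right 87°, forward 9.0 m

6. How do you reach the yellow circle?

turn left 105°, forward 4.1 m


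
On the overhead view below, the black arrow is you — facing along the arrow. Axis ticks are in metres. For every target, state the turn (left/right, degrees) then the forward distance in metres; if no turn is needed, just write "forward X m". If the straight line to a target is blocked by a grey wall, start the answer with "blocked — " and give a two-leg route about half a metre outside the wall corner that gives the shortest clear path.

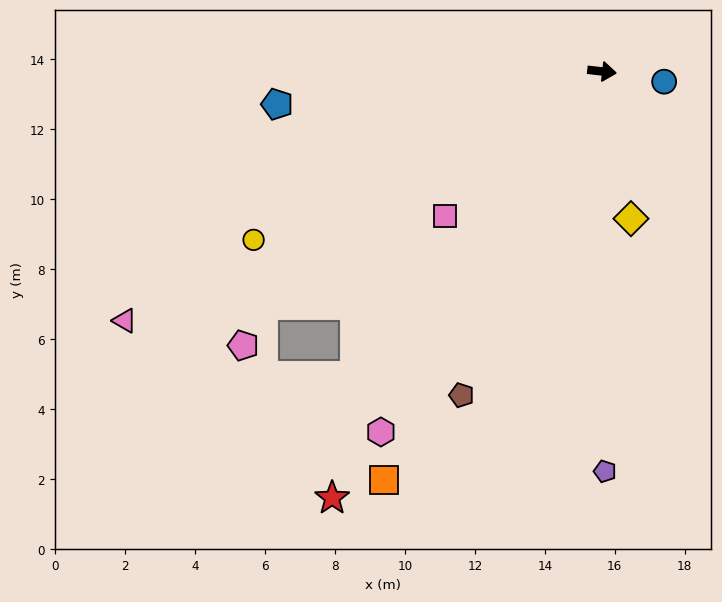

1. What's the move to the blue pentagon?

turn right 168°, forward 9.3 m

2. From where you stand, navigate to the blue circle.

turn right 3°, forward 1.8 m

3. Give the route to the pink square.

turn right 131°, forward 6.1 m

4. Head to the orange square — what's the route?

turn right 112°, forward 13.2 m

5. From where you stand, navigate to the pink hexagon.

turn right 115°, forward 12.1 m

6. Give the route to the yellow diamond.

turn right 72°, forward 4.3 m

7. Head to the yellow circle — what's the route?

turn right 148°, forward 11.1 m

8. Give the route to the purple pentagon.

turn right 83°, forward 11.4 m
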